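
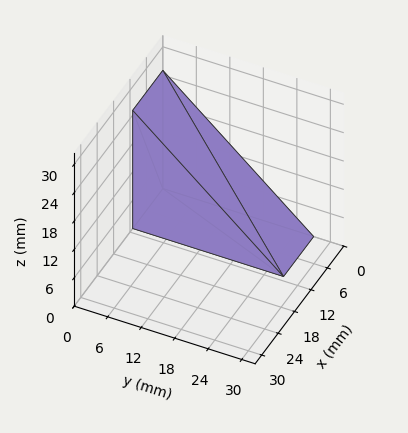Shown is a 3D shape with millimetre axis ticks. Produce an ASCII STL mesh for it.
Reading the render: the shape is a wedge (ramp): 11 × 27 mm base, rising to 25 mm along the y=0 edge and sloping linearly to z=0 at y=27 (dimensions read to the nearest mm from the axis ticks). For the STL, each face is triangulated and given an outward normal.

solid part
  facet normal 0.0000 0.0000 -1.0000
    outer loop
      vertex 11.0 27.0 0.0
      vertex 11.0 0.0 0.0
      vertex 0.0 0.0 0.0
    endloop
  endfacet
  facet normal 0.0000 0.0000 -1.0000
    outer loop
      vertex 0.0 27.0 0.0
      vertex 11.0 27.0 0.0
      vertex 0.0 0.0 0.0
    endloop
  endfacet
  facet normal 0.0000 -1.0000 0.0000
    outer loop
      vertex 0.0 0.0 0.0
      vertex 11.0 0.0 0.0
      vertex 11.0 0.0 25.0
    endloop
  endfacet
  facet normal 0.0000 -1.0000 0.0000
    outer loop
      vertex 0.0 0.0 0.0
      vertex 11.0 0.0 25.0
      vertex 0.0 0.0 25.0
    endloop
  endfacet
  facet normal 0.0000 0.6794 0.7338
    outer loop
      vertex 0.0 0.0 25.0
      vertex 11.0 0.0 25.0
      vertex 11.0 27.0 0.0
    endloop
  endfacet
  facet normal 0.0000 0.6794 0.7338
    outer loop
      vertex 0.0 0.0 25.0
      vertex 11.0 27.0 0.0
      vertex 0.0 27.0 0.0
    endloop
  endfacet
  facet normal -1.0000 0.0000 0.0000
    outer loop
      vertex 0.0 0.0 25.0
      vertex 0.0 27.0 0.0
      vertex 0.0 0.0 0.0
    endloop
  endfacet
  facet normal 1.0000 0.0000 0.0000
    outer loop
      vertex 11.0 0.0 0.0
      vertex 11.0 27.0 0.0
      vertex 11.0 0.0 25.0
    endloop
  endfacet
endsolid part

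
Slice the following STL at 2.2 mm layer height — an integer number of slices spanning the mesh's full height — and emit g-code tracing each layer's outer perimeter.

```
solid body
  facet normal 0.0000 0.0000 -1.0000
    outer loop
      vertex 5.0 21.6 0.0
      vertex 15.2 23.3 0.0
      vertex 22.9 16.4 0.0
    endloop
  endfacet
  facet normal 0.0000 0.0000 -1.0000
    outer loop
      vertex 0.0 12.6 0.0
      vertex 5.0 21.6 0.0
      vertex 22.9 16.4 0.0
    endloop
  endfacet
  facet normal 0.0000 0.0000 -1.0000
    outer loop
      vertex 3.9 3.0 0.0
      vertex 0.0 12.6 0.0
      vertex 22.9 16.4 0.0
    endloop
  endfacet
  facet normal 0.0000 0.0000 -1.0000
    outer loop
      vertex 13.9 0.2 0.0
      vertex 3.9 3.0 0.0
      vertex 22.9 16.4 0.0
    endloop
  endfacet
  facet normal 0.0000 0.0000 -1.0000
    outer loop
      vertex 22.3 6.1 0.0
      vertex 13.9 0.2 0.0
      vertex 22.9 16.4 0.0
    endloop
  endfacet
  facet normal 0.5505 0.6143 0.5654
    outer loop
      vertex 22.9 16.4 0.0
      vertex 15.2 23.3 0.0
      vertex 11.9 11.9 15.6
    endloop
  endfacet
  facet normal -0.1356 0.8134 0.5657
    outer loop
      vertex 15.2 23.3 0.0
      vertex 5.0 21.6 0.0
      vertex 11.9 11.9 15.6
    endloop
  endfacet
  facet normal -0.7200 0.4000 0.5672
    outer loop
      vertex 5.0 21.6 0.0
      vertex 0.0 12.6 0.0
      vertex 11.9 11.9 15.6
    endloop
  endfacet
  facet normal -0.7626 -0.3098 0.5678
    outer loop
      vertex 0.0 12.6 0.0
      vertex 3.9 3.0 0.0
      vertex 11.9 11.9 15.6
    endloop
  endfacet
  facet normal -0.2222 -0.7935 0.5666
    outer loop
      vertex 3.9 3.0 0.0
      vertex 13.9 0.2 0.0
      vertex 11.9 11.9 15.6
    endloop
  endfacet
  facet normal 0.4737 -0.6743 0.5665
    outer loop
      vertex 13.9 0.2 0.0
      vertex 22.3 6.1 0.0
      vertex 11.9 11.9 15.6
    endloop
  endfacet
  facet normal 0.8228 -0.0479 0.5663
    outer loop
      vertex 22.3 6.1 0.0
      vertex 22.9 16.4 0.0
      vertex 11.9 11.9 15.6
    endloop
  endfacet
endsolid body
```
; perimeter-only toolpath
G21 ; units = mm
G90 ; absolute positioning
G28 ; home
; layer 1
G0 Z2.2
G0 X21.3 Y15.8
G1 X14.7 Y21.7
G1 X6.0 Y20.2
G1 X1.7 Y12.5
G1 X5.0 Y4.3
G1 X13.6 Y1.9
G1 X20.8 Y6.9
G1 X21.3 Y15.8
; layer 2
G0 Z4.5
G0 X19.8 Y15.1
G1 X14.3 Y20.0
G1 X7.0 Y18.8
G1 X3.4 Y12.4
G1 X6.2 Y5.5
G1 X13.3 Y3.5
G1 X19.3 Y7.8
G1 X19.8 Y15.1
; layer 3
G0 Z6.7
G0 X18.2 Y14.5
G1 X13.8 Y18.4
G1 X8.0 Y17.4
G1 X5.1 Y12.3
G1 X7.3 Y6.8
G1 X13.0 Y5.2
G1 X17.8 Y8.6
G1 X18.2 Y14.5
; layer 4
G0 Z8.9
G0 X16.6 Y13.8
G1 X13.3 Y16.8
G1 X8.9 Y16.1
G1 X6.8 Y12.2
G1 X8.5 Y8.1
G1 X12.8 Y6.9
G1 X16.4 Y9.4
G1 X16.6 Y13.8
; layer 5
G0 Z11.1
G0 X15.0 Y13.2
G1 X12.8 Y15.2
G1 X9.9 Y14.7
G1 X8.5 Y12.1
G1 X9.6 Y9.4
G1 X12.5 Y8.6
G1 X14.9 Y10.2
G1 X15.0 Y13.2
; layer 6
G0 Z13.4
G0 X13.5 Y12.5
G1 X12.4 Y13.5
G1 X10.9 Y13.3
G1 X10.2 Y12.0
G1 X10.8 Y10.6
G1 X12.2 Y10.2
G1 X13.4 Y11.1
G1 X13.5 Y12.5
M2 ; end

The solid is a regular 7-sided pyramid, base circumscribed radius ≈ 11.9 mm, apex at z ≈ 15.6 mm. Slicing at Δz = 2.2 mm — 7 equal slices spanning the solid's height, so layer i sits at z = i·h/7 — gives 6 non-empty perimeters. Each is a 7-segment closed polygon; G0 lifts to the layer z and rapids to the start vertex, then G1 traces the edges. The cross-section shrinks linearly with z (the slice at the apex is degenerate and omitted).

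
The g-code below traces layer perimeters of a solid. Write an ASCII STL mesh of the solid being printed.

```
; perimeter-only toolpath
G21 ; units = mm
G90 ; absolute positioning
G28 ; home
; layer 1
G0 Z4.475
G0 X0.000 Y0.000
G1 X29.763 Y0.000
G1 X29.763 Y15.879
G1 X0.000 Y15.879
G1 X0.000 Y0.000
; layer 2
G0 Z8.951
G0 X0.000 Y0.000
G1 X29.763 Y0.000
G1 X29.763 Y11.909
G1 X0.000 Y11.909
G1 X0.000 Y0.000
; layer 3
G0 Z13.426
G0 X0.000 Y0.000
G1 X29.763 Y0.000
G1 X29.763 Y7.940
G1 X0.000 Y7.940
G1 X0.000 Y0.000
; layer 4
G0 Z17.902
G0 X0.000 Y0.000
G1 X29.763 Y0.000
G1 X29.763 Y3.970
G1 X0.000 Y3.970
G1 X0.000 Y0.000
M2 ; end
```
solid part
  facet normal 0.0000 0.0000 -1.0000
    outer loop
      vertex 29.763 19.849 0.000
      vertex 29.763 0.000 0.000
      vertex 0.000 0.000 0.000
    endloop
  endfacet
  facet normal 0.0000 0.0000 -1.0000
    outer loop
      vertex 0.000 19.849 0.000
      vertex 29.763 19.849 0.000
      vertex 0.000 0.000 0.000
    endloop
  endfacet
  facet normal 0.0000 -1.0000 0.0000
    outer loop
      vertex 0.000 0.000 0.000
      vertex 29.763 0.000 0.000
      vertex 29.763 0.000 22.377
    endloop
  endfacet
  facet normal 0.0000 -1.0000 0.0000
    outer loop
      vertex 0.000 0.000 0.000
      vertex 29.763 0.000 22.377
      vertex 0.000 0.000 22.377
    endloop
  endfacet
  facet normal 0.0000 0.7481 0.6636
    outer loop
      vertex 0.000 0.000 22.377
      vertex 29.763 0.000 22.377
      vertex 29.763 19.849 0.000
    endloop
  endfacet
  facet normal 0.0000 0.7481 0.6636
    outer loop
      vertex 0.000 0.000 22.377
      vertex 29.763 19.849 0.000
      vertex 0.000 19.849 0.000
    endloop
  endfacet
  facet normal -1.0000 0.0000 0.0000
    outer loop
      vertex 0.000 0.000 22.377
      vertex 0.000 19.849 0.000
      vertex 0.000 0.000 0.000
    endloop
  endfacet
  facet normal 1.0000 0.0000 0.0000
    outer loop
      vertex 29.763 0.000 0.000
      vertex 29.763 19.849 0.000
      vertex 29.763 0.000 22.377
    endloop
  endfacet
endsolid part

The G0 Z moves step by Δz≈4.475 mm. The G1 loops shrink linearly with z, so the solid tapers from its base footprint up to z≈22.4. Closing with a flat bottom cap and the tapered top and triangulating gives 8 facets — a wedge (ramp): 29.8 × 19.8 mm base, rising to 22.4 mm along the y=0 edge and sloping linearly to z=0 at y=19.8.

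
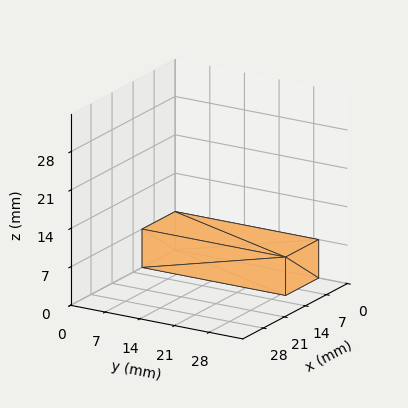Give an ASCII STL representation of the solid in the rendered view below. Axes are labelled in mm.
Reading the render: the shape is a rectangular box, roughly 11 × 29 mm footprint and 7 mm tall (dimensions read to the nearest mm from the axis ticks). For the STL, each face is triangulated and given an outward normal.

solid part
  facet normal 0.0000 0.0000 -1.0000
    outer loop
      vertex 11.00 29.00 0.00
      vertex 11.00 0.00 0.00
      vertex 0.00 0.00 0.00
    endloop
  endfacet
  facet normal 0.0000 0.0000 -1.0000
    outer loop
      vertex 0.00 29.00 0.00
      vertex 11.00 29.00 0.00
      vertex 0.00 0.00 0.00
    endloop
  endfacet
  facet normal 0.0000 0.0000 1.0000
    outer loop
      vertex 0.00 0.00 7.00
      vertex 11.00 0.00 7.00
      vertex 11.00 29.00 7.00
    endloop
  endfacet
  facet normal 0.0000 0.0000 1.0000
    outer loop
      vertex 0.00 0.00 7.00
      vertex 11.00 29.00 7.00
      vertex 0.00 29.00 7.00
    endloop
  endfacet
  facet normal 0.0000 -1.0000 0.0000
    outer loop
      vertex 0.00 0.00 0.00
      vertex 11.00 0.00 0.00
      vertex 11.00 0.00 7.00
    endloop
  endfacet
  facet normal 0.0000 -1.0000 0.0000
    outer loop
      vertex 0.00 0.00 0.00
      vertex 11.00 0.00 7.00
      vertex 0.00 0.00 7.00
    endloop
  endfacet
  facet normal 0.0000 1.0000 0.0000
    outer loop
      vertex 11.00 29.00 7.00
      vertex 11.00 29.00 0.00
      vertex 0.00 29.00 0.00
    endloop
  endfacet
  facet normal 0.0000 1.0000 0.0000
    outer loop
      vertex 0.00 29.00 7.00
      vertex 11.00 29.00 7.00
      vertex 0.00 29.00 0.00
    endloop
  endfacet
  facet normal -1.0000 0.0000 0.0000
    outer loop
      vertex 0.00 29.00 7.00
      vertex 0.00 29.00 0.00
      vertex 0.00 0.00 0.00
    endloop
  endfacet
  facet normal -1.0000 0.0000 0.0000
    outer loop
      vertex 0.00 0.00 7.00
      vertex 0.00 29.00 7.00
      vertex 0.00 0.00 0.00
    endloop
  endfacet
  facet normal 1.0000 0.0000 0.0000
    outer loop
      vertex 11.00 0.00 0.00
      vertex 11.00 29.00 0.00
      vertex 11.00 29.00 7.00
    endloop
  endfacet
  facet normal 1.0000 0.0000 0.0000
    outer loop
      vertex 11.00 0.00 0.00
      vertex 11.00 29.00 7.00
      vertex 11.00 0.00 7.00
    endloop
  endfacet
endsolid part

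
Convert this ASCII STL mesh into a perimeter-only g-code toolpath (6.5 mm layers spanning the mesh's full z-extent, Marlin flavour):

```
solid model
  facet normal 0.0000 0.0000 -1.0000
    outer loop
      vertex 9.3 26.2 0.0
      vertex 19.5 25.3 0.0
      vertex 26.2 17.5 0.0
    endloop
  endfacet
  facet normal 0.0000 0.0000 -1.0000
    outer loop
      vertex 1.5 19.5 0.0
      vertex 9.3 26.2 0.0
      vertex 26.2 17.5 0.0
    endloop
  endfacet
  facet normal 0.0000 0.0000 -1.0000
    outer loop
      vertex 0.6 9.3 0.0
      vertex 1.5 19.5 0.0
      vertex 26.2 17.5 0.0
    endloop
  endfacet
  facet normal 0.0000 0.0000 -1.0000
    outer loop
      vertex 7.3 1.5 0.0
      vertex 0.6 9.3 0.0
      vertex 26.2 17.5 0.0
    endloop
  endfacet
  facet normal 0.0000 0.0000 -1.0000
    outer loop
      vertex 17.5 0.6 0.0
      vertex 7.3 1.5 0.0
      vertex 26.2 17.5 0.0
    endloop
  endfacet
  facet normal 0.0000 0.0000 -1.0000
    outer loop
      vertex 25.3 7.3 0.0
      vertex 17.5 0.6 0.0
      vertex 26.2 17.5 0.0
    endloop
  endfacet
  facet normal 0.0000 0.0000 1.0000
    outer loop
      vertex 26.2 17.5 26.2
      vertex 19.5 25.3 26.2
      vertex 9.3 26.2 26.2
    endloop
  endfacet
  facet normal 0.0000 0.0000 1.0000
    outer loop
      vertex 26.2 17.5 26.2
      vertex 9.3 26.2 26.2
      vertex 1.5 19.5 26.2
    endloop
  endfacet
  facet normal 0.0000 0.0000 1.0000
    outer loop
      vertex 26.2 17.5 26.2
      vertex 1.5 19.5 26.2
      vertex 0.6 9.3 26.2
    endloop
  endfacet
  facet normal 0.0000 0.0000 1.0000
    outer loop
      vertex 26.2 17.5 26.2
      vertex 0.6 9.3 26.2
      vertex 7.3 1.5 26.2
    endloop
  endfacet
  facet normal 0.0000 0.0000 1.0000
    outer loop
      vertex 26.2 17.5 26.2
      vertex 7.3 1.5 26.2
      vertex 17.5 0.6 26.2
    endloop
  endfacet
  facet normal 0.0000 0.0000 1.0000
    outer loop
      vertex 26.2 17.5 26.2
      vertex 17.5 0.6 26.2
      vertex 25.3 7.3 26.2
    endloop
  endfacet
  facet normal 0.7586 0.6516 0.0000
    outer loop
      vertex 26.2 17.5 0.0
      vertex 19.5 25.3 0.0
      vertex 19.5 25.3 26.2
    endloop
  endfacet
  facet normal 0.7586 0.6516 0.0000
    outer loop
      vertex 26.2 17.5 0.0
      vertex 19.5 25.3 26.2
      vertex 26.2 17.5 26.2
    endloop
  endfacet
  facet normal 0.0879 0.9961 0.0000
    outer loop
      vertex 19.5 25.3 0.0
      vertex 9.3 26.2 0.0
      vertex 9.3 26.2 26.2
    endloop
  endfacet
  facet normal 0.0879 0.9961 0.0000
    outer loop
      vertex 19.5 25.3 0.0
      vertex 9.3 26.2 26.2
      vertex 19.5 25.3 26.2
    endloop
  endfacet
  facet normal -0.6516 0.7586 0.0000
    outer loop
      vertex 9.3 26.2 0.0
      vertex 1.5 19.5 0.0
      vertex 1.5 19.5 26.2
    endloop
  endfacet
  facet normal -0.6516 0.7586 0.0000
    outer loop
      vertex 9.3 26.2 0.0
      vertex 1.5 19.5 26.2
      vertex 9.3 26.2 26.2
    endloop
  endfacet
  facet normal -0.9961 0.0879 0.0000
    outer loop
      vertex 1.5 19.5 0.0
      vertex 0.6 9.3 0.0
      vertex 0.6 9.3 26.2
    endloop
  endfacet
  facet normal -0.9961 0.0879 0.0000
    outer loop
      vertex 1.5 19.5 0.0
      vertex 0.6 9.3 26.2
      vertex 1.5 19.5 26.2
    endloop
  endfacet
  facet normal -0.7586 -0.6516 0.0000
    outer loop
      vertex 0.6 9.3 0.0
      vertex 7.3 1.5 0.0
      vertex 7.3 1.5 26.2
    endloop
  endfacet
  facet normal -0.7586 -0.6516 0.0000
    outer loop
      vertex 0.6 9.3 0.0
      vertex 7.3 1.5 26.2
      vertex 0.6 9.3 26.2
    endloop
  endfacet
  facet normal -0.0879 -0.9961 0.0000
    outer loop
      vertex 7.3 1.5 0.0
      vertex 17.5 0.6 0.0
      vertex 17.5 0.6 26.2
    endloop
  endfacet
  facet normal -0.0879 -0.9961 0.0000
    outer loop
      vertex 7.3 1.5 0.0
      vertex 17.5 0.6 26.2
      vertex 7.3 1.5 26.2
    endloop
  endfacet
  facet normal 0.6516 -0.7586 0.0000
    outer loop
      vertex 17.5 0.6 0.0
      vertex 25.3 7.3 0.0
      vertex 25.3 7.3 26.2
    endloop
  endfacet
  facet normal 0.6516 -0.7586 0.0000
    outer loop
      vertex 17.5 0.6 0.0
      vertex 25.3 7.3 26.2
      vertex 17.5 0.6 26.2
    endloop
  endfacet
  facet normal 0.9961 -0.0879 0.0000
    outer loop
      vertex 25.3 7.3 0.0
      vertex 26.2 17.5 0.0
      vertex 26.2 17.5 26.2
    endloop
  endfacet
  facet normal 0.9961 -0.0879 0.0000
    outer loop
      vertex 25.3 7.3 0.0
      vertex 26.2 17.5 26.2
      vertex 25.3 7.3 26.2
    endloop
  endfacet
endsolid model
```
; perimeter-only toolpath
G21 ; units = mm
G90 ; absolute positioning
G28 ; home
; layer 1
G0 Z6.5
G0 X26.2 Y17.5
G1 X19.5 Y25.3
G1 X9.3 Y26.2
G1 X1.5 Y19.5
G1 X0.6 Y9.3
G1 X7.3 Y1.5
G1 X17.5 Y0.6
G1 X25.3 Y7.3
G1 X26.2 Y17.5
; layer 2
G0 Z13.1
G0 X26.2 Y17.5
G1 X19.5 Y25.3
G1 X9.3 Y26.2
G1 X1.5 Y19.5
G1 X0.6 Y9.3
G1 X7.3 Y1.5
G1 X17.5 Y0.6
G1 X25.3 Y7.3
G1 X26.2 Y17.5
; layer 3
G0 Z19.6
G0 X26.2 Y17.5
G1 X19.5 Y25.3
G1 X9.3 Y26.2
G1 X1.5 Y19.5
G1 X0.6 Y9.3
G1 X7.3 Y1.5
G1 X17.5 Y0.6
G1 X25.3 Y7.3
G1 X26.2 Y17.5
; layer 4
G0 Z26.2
G0 X26.2 Y17.5
G1 X19.5 Y25.3
G1 X9.3 Y26.2
G1 X1.5 Y19.5
G1 X0.6 Y9.3
G1 X7.3 Y1.5
G1 X17.5 Y0.6
G1 X25.3 Y7.3
G1 X26.2 Y17.5
M2 ; end

The solid is a regular 8-sided prism (a cylinder approximated with 8 flat sides), circumscribed radius ≈ 13.4 mm, height ≈ 26.2 mm. Slicing at Δz = 6.5 mm — 4 equal slices spanning the solid's height, so layer i sits at z = i·h/4 — gives 4 non-empty perimeters. Each is a 8-segment closed polygon; G0 lifts to the layer z and rapids to the start vertex, then G1 traces the edges.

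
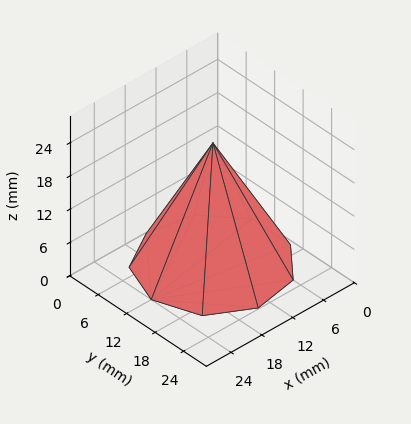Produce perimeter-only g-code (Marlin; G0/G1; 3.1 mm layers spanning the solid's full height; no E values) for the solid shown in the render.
Reading the render: the shape is a regular 9-sided pyramid, base circumscribed radius ≈ 12 mm, apex at z ≈ 22 mm (dimensions read to the nearest mm from the axis ticks). For the g-code, the solid's height is divided into equal slices at the stated Δz and each level perimeter traced with G1 moves after a G0 lift.

; perimeter-only toolpath
G21 ; units = mm
G90 ; absolute positioning
G28 ; home
; layer 1
G0 Z3.1
G0 X22.3 Y12.0
G1 X19.9 Y18.6
G1 X13.8 Y22.1
G1 X6.9 Y20.9
G1 X2.3 Y15.5
G1 X2.3 Y8.5
G1 X6.9 Y3.1
G1 X13.8 Y1.9
G1 X19.9 Y5.4
G1 X22.3 Y12.0
; layer 2
G0 Z6.3
G0 X20.6 Y12.0
G1 X18.6 Y17.5
G1 X13.5 Y20.4
G1 X7.7 Y19.4
G1 X3.9 Y14.9
G1 X3.9 Y9.1
G1 X7.7 Y4.6
G1 X13.5 Y3.6
G1 X18.6 Y6.5
G1 X20.6 Y12.0
; layer 3
G0 Z9.4
G0 X18.9 Y12.0
G1 X17.3 Y16.4
G1 X13.2 Y18.7
G1 X8.6 Y17.9
G1 X5.5 Y14.3
G1 X5.5 Y9.7
G1 X8.6 Y6.1
G1 X13.2 Y5.3
G1 X17.3 Y7.6
G1 X18.9 Y12.0
; layer 4
G0 Z12.6
G0 X17.1 Y12.0
G1 X15.9 Y15.3
G1 X12.9 Y17.1
G1 X9.4 Y16.5
G1 X7.2 Y13.8
G1 X7.2 Y10.2
G1 X9.4 Y7.5
G1 X12.9 Y6.9
G1 X15.9 Y8.7
G1 X17.1 Y12.0
; layer 5
G0 Z15.7
G0 X15.4 Y12.0
G1 X14.6 Y14.2
G1 X12.6 Y15.4
G1 X10.3 Y15.0
G1 X8.8 Y13.2
G1 X8.8 Y10.8
G1 X10.3 Y9.0
G1 X12.6 Y8.6
G1 X14.6 Y9.8
G1 X15.4 Y12.0
; layer 6
G0 Z18.9
G0 X13.7 Y12.0
G1 X13.3 Y13.1
G1 X12.3 Y13.7
G1 X11.1 Y13.5
G1 X10.4 Y12.6
G1 X10.4 Y11.4
G1 X11.1 Y10.5
G1 X12.3 Y10.3
G1 X13.3 Y10.9
G1 X13.7 Y12.0
M2 ; end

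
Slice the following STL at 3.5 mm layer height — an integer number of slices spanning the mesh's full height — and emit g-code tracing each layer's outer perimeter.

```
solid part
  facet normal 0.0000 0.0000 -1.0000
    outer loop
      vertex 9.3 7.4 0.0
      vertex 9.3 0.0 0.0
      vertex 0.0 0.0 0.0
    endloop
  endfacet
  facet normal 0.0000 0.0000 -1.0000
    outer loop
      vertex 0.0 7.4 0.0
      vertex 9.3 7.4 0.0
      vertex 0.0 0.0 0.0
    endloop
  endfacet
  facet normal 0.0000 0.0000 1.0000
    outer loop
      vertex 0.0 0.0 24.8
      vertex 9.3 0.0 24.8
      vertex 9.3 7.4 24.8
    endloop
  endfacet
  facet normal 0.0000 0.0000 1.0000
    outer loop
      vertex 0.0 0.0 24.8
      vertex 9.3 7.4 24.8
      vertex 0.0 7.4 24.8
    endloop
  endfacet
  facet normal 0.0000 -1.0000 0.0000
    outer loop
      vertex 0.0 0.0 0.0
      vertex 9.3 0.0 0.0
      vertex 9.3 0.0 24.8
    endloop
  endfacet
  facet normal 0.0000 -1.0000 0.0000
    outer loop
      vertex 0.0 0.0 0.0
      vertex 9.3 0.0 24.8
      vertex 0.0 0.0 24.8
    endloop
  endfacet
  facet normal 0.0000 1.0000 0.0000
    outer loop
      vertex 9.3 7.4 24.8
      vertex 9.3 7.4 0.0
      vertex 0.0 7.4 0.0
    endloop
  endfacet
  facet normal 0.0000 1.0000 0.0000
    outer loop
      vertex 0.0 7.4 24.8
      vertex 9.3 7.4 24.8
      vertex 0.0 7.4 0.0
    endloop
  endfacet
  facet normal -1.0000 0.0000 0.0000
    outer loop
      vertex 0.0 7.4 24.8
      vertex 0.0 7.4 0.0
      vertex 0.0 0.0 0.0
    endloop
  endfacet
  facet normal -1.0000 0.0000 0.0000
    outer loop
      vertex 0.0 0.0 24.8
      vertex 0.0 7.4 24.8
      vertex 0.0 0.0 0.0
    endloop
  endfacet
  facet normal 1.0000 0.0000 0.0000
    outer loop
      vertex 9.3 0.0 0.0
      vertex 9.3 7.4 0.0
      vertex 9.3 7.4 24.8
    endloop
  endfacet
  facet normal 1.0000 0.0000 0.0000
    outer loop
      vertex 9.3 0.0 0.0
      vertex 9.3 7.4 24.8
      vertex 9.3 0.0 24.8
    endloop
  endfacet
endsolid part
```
; perimeter-only toolpath
G21 ; units = mm
G90 ; absolute positioning
G28 ; home
; layer 1
G0 Z3.5
G0 X0.0 Y0.0
G1 X9.3 Y0.0
G1 X9.3 Y7.4
G1 X0.0 Y7.4
G1 X0.0 Y0.0
; layer 2
G0 Z7.1
G0 X0.0 Y0.0
G1 X9.3 Y0.0
G1 X9.3 Y7.4
G1 X0.0 Y7.4
G1 X0.0 Y0.0
; layer 3
G0 Z10.6
G0 X0.0 Y0.0
G1 X9.3 Y0.0
G1 X9.3 Y7.4
G1 X0.0 Y7.4
G1 X0.0 Y0.0
; layer 4
G0 Z14.2
G0 X0.0 Y0.0
G1 X9.3 Y0.0
G1 X9.3 Y7.4
G1 X0.0 Y7.4
G1 X0.0 Y0.0
; layer 5
G0 Z17.7
G0 X0.0 Y0.0
G1 X9.3 Y0.0
G1 X9.3 Y7.4
G1 X0.0 Y7.4
G1 X0.0 Y0.0
; layer 6
G0 Z21.3
G0 X0.0 Y0.0
G1 X9.3 Y0.0
G1 X9.3 Y7.4
G1 X0.0 Y7.4
G1 X0.0 Y0.0
; layer 7
G0 Z24.8
G0 X0.0 Y0.0
G1 X9.3 Y0.0
G1 X9.3 Y7.4
G1 X0.0 Y7.4
G1 X0.0 Y0.0
M2 ; end

The solid is a rectangular box, roughly 9.3 × 7.4 mm footprint and 24.8 mm tall. Slicing at Δz = 3.5 mm — 7 equal slices spanning the solid's height, so layer i sits at z = i·h/7 — gives 7 non-empty perimeters. Each is a 4-segment closed polygon; G0 lifts to the layer z and rapids to the start vertex, then G1 traces the edges.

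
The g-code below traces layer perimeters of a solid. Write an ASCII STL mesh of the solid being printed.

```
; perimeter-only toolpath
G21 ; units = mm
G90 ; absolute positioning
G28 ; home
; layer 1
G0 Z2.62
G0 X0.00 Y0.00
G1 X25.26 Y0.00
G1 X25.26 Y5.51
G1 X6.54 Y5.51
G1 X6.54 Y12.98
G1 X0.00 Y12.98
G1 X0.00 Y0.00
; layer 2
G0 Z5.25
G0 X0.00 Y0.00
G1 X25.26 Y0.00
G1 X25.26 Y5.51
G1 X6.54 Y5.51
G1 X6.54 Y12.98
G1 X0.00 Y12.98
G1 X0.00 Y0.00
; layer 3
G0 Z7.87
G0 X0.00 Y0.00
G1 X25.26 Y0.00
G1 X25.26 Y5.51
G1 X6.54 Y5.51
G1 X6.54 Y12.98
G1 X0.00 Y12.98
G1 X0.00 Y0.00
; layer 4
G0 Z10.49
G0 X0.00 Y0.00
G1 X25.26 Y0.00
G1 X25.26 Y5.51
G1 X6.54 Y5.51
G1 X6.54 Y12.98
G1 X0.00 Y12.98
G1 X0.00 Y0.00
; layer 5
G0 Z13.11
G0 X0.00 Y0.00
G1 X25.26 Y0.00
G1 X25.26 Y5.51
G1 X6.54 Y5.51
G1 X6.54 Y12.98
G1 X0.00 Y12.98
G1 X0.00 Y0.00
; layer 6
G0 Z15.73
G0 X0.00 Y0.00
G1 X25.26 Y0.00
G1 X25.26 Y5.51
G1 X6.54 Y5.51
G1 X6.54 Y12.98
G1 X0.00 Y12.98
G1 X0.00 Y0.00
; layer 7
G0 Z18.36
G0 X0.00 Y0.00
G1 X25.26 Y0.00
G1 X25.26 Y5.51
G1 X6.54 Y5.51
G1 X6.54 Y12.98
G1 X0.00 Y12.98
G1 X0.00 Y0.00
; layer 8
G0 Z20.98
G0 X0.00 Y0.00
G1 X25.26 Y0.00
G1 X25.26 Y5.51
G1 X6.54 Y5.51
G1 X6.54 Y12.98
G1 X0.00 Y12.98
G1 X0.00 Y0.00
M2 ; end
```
solid part
  facet normal 0.0000 0.0000 -1.0000
    outer loop
      vertex 25.26 5.51 0.00
      vertex 25.26 0.00 0.00
      vertex 0.00 0.00 0.00
    endloop
  endfacet
  facet normal 0.0000 0.0000 -1.0000
    outer loop
      vertex 6.54 5.51 0.00
      vertex 25.26 5.51 0.00
      vertex 0.00 0.00 0.00
    endloop
  endfacet
  facet normal 0.0000 0.0000 -1.0000
    outer loop
      vertex 6.54 12.98 0.00
      vertex 6.54 5.51 0.00
      vertex 0.00 0.00 0.00
    endloop
  endfacet
  facet normal 0.0000 0.0000 -1.0000
    outer loop
      vertex 0.00 12.98 0.00
      vertex 6.54 12.98 0.00
      vertex 0.00 0.00 0.00
    endloop
  endfacet
  facet normal 0.0000 0.0000 1.0000
    outer loop
      vertex 0.00 0.00 20.98
      vertex 25.26 0.00 20.98
      vertex 25.26 5.51 20.98
    endloop
  endfacet
  facet normal 0.0000 0.0000 1.0000
    outer loop
      vertex 0.00 0.00 20.98
      vertex 25.26 5.51 20.98
      vertex 6.54 5.51 20.98
    endloop
  endfacet
  facet normal 0.0000 0.0000 1.0000
    outer loop
      vertex 0.00 0.00 20.98
      vertex 6.54 5.51 20.98
      vertex 6.54 12.98 20.98
    endloop
  endfacet
  facet normal 0.0000 0.0000 1.0000
    outer loop
      vertex 0.00 0.00 20.98
      vertex 6.54 12.98 20.98
      vertex 0.00 12.98 20.98
    endloop
  endfacet
  facet normal 0.0000 -1.0000 0.0000
    outer loop
      vertex 0.00 0.00 0.00
      vertex 25.26 0.00 0.00
      vertex 25.26 0.00 20.98
    endloop
  endfacet
  facet normal 0.0000 -1.0000 0.0000
    outer loop
      vertex 0.00 0.00 0.00
      vertex 25.26 0.00 20.98
      vertex 0.00 0.00 20.98
    endloop
  endfacet
  facet normal 1.0000 0.0000 0.0000
    outer loop
      vertex 25.26 0.00 0.00
      vertex 25.26 5.51 0.00
      vertex 25.26 5.51 20.98
    endloop
  endfacet
  facet normal 1.0000 0.0000 0.0000
    outer loop
      vertex 25.26 0.00 0.00
      vertex 25.26 5.51 20.98
      vertex 25.26 0.00 20.98
    endloop
  endfacet
  facet normal 0.0000 1.0000 0.0000
    outer loop
      vertex 25.26 5.51 0.00
      vertex 6.54 5.51 0.00
      vertex 6.54 5.51 20.98
    endloop
  endfacet
  facet normal 0.0000 1.0000 0.0000
    outer loop
      vertex 25.26 5.51 0.00
      vertex 6.54 5.51 20.98
      vertex 25.26 5.51 20.98
    endloop
  endfacet
  facet normal 1.0000 0.0000 0.0000
    outer loop
      vertex 6.54 5.51 0.00
      vertex 6.54 12.98 0.00
      vertex 6.54 12.98 20.98
    endloop
  endfacet
  facet normal 1.0000 0.0000 0.0000
    outer loop
      vertex 6.54 5.51 0.00
      vertex 6.54 12.98 20.98
      vertex 6.54 5.51 20.98
    endloop
  endfacet
  facet normal 0.0000 1.0000 0.0000
    outer loop
      vertex 6.54 12.98 0.00
      vertex 0.00 12.98 0.00
      vertex 0.00 12.98 20.98
    endloop
  endfacet
  facet normal 0.0000 1.0000 0.0000
    outer loop
      vertex 6.54 12.98 0.00
      vertex 0.00 12.98 20.98
      vertex 6.54 12.98 20.98
    endloop
  endfacet
  facet normal -1.0000 0.0000 0.0000
    outer loop
      vertex 0.00 12.98 0.00
      vertex 0.00 0.00 0.00
      vertex 0.00 0.00 20.98
    endloop
  endfacet
  facet normal -1.0000 0.0000 0.0000
    outer loop
      vertex 0.00 12.98 0.00
      vertex 0.00 0.00 20.98
      vertex 0.00 12.98 20.98
    endloop
  endfacet
endsolid part

The G0 Z moves step by Δz≈2.62 mm. Every layer's G1 loop is the same polygon, so the solid is a straight extrusion of it from z=0 to z≈21. Closing with flat bottom and top caps and triangulating gives 20 facets — an L-shaped prism: outer 25.3 × 13 mm, arm thicknesses ≈ 5.51 mm (horizontal) and 6.54 mm (vertical), extruded 21 mm in z.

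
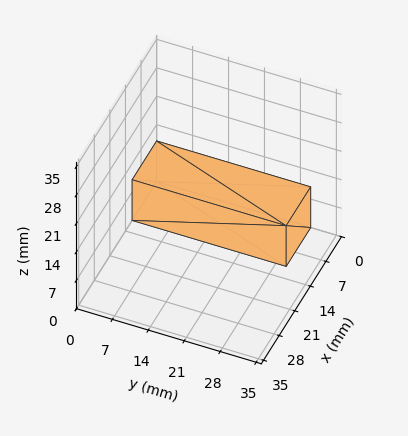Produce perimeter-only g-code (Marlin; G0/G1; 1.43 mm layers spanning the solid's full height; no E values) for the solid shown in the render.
Reading the render: the shape is a rectangular box, roughly 11 × 30 mm footprint and 10 mm tall (dimensions read to the nearest mm from the axis ticks). For the g-code, the solid's height is divided into equal slices at the stated Δz and each level perimeter traced with G1 moves after a G0 lift.

; perimeter-only toolpath
G21 ; units = mm
G90 ; absolute positioning
G28 ; home
; layer 1
G0 Z1.43
G0 X0.00 Y0.00
G1 X11.00 Y0.00
G1 X11.00 Y30.00
G1 X0.00 Y30.00
G1 X0.00 Y0.00
; layer 2
G0 Z2.86
G0 X0.00 Y0.00
G1 X11.00 Y0.00
G1 X11.00 Y30.00
G1 X0.00 Y30.00
G1 X0.00 Y0.00
; layer 3
G0 Z4.29
G0 X0.00 Y0.00
G1 X11.00 Y0.00
G1 X11.00 Y30.00
G1 X0.00 Y30.00
G1 X0.00 Y0.00
; layer 4
G0 Z5.71
G0 X0.00 Y0.00
G1 X11.00 Y0.00
G1 X11.00 Y30.00
G1 X0.00 Y30.00
G1 X0.00 Y0.00
; layer 5
G0 Z7.14
G0 X0.00 Y0.00
G1 X11.00 Y0.00
G1 X11.00 Y30.00
G1 X0.00 Y30.00
G1 X0.00 Y0.00
; layer 6
G0 Z8.57
G0 X0.00 Y0.00
G1 X11.00 Y0.00
G1 X11.00 Y30.00
G1 X0.00 Y30.00
G1 X0.00 Y0.00
; layer 7
G0 Z10.00
G0 X0.00 Y0.00
G1 X11.00 Y0.00
G1 X11.00 Y30.00
G1 X0.00 Y30.00
G1 X0.00 Y0.00
M2 ; end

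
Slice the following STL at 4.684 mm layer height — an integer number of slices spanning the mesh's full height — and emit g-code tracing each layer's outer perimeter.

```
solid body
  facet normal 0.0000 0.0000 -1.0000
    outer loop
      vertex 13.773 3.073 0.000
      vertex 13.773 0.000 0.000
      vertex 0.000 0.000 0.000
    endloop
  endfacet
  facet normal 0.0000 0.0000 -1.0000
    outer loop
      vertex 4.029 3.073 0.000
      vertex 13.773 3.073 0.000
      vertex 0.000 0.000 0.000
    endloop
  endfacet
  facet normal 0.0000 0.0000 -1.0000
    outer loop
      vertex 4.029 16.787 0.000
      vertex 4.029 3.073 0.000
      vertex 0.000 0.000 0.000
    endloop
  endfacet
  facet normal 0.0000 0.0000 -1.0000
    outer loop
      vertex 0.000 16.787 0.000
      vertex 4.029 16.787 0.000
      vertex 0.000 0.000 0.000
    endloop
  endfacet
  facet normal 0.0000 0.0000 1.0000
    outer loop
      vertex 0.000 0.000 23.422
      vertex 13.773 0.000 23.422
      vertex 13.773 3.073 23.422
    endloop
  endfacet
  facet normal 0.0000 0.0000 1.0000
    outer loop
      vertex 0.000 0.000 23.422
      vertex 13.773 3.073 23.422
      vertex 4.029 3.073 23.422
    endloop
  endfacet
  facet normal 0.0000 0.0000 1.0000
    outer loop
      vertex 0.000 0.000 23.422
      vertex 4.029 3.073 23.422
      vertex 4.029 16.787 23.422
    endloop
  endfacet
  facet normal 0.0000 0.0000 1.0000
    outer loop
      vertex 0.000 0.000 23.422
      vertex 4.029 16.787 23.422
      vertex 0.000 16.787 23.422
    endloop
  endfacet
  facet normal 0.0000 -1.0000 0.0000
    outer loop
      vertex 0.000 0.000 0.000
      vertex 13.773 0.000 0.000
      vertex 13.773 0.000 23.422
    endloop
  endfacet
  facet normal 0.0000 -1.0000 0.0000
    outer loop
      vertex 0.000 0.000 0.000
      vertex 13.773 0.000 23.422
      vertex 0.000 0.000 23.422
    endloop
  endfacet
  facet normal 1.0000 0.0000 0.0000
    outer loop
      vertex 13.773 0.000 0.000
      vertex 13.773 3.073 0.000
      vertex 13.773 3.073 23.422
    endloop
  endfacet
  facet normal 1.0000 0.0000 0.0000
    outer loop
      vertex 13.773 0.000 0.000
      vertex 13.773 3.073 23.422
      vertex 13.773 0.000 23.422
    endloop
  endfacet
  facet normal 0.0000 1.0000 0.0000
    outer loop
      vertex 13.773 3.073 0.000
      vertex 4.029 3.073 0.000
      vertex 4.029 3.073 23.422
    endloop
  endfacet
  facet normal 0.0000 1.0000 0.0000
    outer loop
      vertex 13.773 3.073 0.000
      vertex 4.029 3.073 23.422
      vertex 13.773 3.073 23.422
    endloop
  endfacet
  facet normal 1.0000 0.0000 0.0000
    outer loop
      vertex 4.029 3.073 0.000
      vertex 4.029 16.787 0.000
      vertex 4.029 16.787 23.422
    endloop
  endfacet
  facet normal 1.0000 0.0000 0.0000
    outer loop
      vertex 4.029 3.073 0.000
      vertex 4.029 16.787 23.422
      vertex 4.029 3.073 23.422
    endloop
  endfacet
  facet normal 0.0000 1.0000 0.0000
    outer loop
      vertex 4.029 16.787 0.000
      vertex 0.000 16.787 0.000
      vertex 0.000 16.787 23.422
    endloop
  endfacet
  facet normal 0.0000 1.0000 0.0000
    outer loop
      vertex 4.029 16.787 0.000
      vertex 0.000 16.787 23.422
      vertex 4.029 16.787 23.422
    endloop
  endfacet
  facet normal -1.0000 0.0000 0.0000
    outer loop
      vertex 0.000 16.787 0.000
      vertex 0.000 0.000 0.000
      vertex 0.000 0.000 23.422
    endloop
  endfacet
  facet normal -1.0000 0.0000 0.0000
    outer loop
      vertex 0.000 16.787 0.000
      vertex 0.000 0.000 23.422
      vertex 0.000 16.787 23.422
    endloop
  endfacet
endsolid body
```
; perimeter-only toolpath
G21 ; units = mm
G90 ; absolute positioning
G28 ; home
; layer 1
G0 Z4.684
G0 X0.000 Y0.000
G1 X13.773 Y0.000
G1 X13.773 Y3.073
G1 X4.029 Y3.073
G1 X4.029 Y16.787
G1 X0.000 Y16.787
G1 X0.000 Y0.000
; layer 2
G0 Z9.369
G0 X0.000 Y0.000
G1 X13.773 Y0.000
G1 X13.773 Y3.073
G1 X4.029 Y3.073
G1 X4.029 Y16.787
G1 X0.000 Y16.787
G1 X0.000 Y0.000
; layer 3
G0 Z14.053
G0 X0.000 Y0.000
G1 X13.773 Y0.000
G1 X13.773 Y3.073
G1 X4.029 Y3.073
G1 X4.029 Y16.787
G1 X0.000 Y16.787
G1 X0.000 Y0.000
; layer 4
G0 Z18.738
G0 X0.000 Y0.000
G1 X13.773 Y0.000
G1 X13.773 Y3.073
G1 X4.029 Y3.073
G1 X4.029 Y16.787
G1 X0.000 Y16.787
G1 X0.000 Y0.000
; layer 5
G0 Z23.422
G0 X0.000 Y0.000
G1 X13.773 Y0.000
G1 X13.773 Y3.073
G1 X4.029 Y3.073
G1 X4.029 Y16.787
G1 X0.000 Y16.787
G1 X0.000 Y0.000
M2 ; end

The solid is an L-shaped prism: outer 13.8 × 16.8 mm, arm thicknesses ≈ 3.07 mm (horizontal) and 4.03 mm (vertical), extruded 23.4 mm in z. Slicing at Δz = 4.684 mm — 5 equal slices spanning the solid's height, so layer i sits at z = i·h/5 — gives 5 non-empty perimeters. Each is a 6-segment closed polygon; G0 lifts to the layer z and rapids to the start vertex, then G1 traces the edges.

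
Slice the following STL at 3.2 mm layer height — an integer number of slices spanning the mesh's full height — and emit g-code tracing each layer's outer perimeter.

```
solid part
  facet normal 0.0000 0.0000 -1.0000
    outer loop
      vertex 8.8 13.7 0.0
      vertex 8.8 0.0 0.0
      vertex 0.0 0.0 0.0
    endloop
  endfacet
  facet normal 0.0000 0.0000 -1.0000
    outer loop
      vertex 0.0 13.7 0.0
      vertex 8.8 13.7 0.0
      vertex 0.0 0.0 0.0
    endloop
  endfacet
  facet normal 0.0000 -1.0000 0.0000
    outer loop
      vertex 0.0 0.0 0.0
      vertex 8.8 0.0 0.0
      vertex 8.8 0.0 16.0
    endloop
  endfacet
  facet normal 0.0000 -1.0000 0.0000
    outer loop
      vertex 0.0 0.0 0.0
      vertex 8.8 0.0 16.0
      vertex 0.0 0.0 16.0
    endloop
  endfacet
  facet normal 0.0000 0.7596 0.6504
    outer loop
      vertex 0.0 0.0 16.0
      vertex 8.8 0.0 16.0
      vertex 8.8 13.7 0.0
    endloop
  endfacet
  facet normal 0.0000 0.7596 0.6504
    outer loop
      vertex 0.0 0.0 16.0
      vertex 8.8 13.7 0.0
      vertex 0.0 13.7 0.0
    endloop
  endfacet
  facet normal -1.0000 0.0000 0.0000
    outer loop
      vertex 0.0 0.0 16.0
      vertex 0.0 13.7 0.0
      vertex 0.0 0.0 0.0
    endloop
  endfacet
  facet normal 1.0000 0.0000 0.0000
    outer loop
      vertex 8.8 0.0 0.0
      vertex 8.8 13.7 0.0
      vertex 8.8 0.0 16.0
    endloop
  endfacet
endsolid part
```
; perimeter-only toolpath
G21 ; units = mm
G90 ; absolute positioning
G28 ; home
; layer 1
G0 Z3.2
G0 X0.0 Y0.0
G1 X8.8 Y0.0
G1 X8.8 Y11.0
G1 X0.0 Y11.0
G1 X0.0 Y0.0
; layer 2
G0 Z6.4
G0 X0.0 Y0.0
G1 X8.8 Y0.0
G1 X8.8 Y8.2
G1 X0.0 Y8.2
G1 X0.0 Y0.0
; layer 3
G0 Z9.6
G0 X0.0 Y0.0
G1 X8.8 Y0.0
G1 X8.8 Y5.5
G1 X0.0 Y5.5
G1 X0.0 Y0.0
; layer 4
G0 Z12.8
G0 X0.0 Y0.0
G1 X8.8 Y0.0
G1 X8.8 Y2.7
G1 X0.0 Y2.7
G1 X0.0 Y0.0
M2 ; end

The solid is a wedge (ramp): 8.8 × 13.7 mm base, rising to 16 mm along the y=0 edge and sloping linearly to z=0 at y=13.7. Slicing at Δz = 3.2 mm — 5 equal slices spanning the solid's height, so layer i sits at z = i·h/5 — gives 4 non-empty perimeters. Each is a 4-segment closed polygon; G0 lifts to the layer z and rapids to the start vertex, then G1 traces the edges. The cross-section shrinks linearly with z (the slice at the apex is degenerate and omitted).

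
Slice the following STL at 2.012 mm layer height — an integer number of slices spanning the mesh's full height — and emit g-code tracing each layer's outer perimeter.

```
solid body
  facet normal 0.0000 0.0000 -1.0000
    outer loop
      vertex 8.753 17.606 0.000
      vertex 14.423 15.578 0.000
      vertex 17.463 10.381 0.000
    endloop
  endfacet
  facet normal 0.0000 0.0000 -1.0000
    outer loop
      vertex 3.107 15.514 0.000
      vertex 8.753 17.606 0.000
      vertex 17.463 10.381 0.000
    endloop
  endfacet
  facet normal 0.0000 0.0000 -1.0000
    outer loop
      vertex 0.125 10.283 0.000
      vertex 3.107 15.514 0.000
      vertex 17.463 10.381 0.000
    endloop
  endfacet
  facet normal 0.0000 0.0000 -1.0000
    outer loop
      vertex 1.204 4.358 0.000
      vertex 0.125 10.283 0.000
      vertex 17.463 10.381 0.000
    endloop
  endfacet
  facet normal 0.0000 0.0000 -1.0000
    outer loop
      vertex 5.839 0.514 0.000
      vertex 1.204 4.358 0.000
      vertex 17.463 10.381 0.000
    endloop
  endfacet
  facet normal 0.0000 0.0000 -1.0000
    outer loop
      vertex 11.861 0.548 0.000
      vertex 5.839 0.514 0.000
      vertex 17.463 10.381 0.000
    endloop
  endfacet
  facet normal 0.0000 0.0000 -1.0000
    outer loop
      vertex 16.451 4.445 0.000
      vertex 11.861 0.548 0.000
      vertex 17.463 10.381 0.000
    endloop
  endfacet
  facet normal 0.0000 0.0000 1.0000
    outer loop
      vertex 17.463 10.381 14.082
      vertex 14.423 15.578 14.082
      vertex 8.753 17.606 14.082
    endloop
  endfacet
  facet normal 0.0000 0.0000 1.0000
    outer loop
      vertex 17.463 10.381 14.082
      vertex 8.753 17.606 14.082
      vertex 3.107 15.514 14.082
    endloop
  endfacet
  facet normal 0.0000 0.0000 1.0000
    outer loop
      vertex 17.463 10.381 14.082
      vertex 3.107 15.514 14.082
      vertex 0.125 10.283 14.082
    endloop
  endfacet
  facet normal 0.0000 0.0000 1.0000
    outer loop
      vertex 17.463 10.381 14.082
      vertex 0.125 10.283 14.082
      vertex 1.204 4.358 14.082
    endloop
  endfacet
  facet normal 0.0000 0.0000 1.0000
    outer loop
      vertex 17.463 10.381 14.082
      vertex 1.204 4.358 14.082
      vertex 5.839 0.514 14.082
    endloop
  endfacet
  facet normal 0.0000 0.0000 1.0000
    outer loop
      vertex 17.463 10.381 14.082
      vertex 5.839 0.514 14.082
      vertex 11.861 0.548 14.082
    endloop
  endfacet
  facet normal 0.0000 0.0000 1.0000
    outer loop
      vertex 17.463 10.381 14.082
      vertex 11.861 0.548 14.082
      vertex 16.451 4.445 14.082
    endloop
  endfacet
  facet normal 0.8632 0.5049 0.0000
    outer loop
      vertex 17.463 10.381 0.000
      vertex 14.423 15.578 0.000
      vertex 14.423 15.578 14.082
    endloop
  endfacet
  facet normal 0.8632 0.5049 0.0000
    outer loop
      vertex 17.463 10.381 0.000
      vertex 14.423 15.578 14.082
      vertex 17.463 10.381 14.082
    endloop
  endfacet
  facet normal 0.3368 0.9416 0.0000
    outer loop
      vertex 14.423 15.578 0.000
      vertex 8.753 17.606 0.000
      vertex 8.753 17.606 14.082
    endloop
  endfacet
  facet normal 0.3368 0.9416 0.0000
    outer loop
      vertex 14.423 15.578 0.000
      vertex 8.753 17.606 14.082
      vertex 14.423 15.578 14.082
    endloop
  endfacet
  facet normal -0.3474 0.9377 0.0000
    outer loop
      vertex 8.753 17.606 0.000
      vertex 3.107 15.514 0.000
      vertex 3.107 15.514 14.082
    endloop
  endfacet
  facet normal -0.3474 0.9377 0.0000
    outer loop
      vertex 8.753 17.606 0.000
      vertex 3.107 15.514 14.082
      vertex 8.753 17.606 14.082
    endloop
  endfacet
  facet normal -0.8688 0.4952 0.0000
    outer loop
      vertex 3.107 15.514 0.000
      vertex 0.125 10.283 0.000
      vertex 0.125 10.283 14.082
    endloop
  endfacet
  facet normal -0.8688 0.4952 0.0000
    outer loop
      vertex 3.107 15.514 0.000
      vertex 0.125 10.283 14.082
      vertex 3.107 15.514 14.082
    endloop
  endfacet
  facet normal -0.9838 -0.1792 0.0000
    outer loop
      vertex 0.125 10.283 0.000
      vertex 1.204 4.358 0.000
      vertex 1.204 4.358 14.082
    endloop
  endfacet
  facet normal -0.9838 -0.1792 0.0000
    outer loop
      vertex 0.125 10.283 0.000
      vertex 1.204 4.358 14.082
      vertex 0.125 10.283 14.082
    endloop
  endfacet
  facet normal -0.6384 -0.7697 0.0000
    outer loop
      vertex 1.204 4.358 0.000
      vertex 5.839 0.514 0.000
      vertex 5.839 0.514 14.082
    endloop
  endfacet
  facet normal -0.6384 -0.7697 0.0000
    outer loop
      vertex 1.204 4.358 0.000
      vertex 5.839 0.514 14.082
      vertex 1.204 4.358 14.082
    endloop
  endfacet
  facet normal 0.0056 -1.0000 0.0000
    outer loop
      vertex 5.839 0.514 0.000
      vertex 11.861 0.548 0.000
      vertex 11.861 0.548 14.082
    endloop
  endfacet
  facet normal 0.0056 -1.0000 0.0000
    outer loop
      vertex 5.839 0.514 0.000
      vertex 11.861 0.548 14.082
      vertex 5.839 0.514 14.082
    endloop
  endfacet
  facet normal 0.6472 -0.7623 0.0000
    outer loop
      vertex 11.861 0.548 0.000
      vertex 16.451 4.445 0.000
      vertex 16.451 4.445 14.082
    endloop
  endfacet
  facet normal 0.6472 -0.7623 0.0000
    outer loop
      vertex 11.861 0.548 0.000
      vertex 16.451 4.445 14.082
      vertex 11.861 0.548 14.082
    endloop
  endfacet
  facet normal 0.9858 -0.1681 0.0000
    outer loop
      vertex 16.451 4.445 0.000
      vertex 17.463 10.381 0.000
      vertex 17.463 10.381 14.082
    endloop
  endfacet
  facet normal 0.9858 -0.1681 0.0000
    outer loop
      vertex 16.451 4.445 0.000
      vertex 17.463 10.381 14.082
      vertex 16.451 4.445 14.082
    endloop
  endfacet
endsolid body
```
; perimeter-only toolpath
G21 ; units = mm
G90 ; absolute positioning
G28 ; home
; layer 1
G0 Z2.012
G0 X17.463 Y10.381
G1 X14.423 Y15.578
G1 X8.753 Y17.606
G1 X3.107 Y15.514
G1 X0.125 Y10.283
G1 X1.204 Y4.358
G1 X5.839 Y0.514
G1 X11.861 Y0.548
G1 X16.451 Y4.445
G1 X17.463 Y10.381
; layer 2
G0 Z4.023
G0 X17.463 Y10.381
G1 X14.423 Y15.578
G1 X8.753 Y17.606
G1 X3.107 Y15.514
G1 X0.125 Y10.283
G1 X1.204 Y4.358
G1 X5.839 Y0.514
G1 X11.861 Y0.548
G1 X16.451 Y4.445
G1 X17.463 Y10.381
; layer 3
G0 Z6.035
G0 X17.463 Y10.381
G1 X14.423 Y15.578
G1 X8.753 Y17.606
G1 X3.107 Y15.514
G1 X0.125 Y10.283
G1 X1.204 Y4.358
G1 X5.839 Y0.514
G1 X11.861 Y0.548
G1 X16.451 Y4.445
G1 X17.463 Y10.381
; layer 4
G0 Z8.047
G0 X17.463 Y10.381
G1 X14.423 Y15.578
G1 X8.753 Y17.606
G1 X3.107 Y15.514
G1 X0.125 Y10.283
G1 X1.204 Y4.358
G1 X5.839 Y0.514
G1 X11.861 Y0.548
G1 X16.451 Y4.445
G1 X17.463 Y10.381
; layer 5
G0 Z10.059
G0 X17.463 Y10.381
G1 X14.423 Y15.578
G1 X8.753 Y17.606
G1 X3.107 Y15.514
G1 X0.125 Y10.283
G1 X1.204 Y4.358
G1 X5.839 Y0.514
G1 X11.861 Y0.548
G1 X16.451 Y4.445
G1 X17.463 Y10.381
; layer 6
G0 Z12.070
G0 X17.463 Y10.381
G1 X14.423 Y15.578
G1 X8.753 Y17.606
G1 X3.107 Y15.514
G1 X0.125 Y10.283
G1 X1.204 Y4.358
G1 X5.839 Y0.514
G1 X11.861 Y0.548
G1 X16.451 Y4.445
G1 X17.463 Y10.381
; layer 7
G0 Z14.082
G0 X17.463 Y10.381
G1 X14.423 Y15.578
G1 X8.753 Y17.606
G1 X3.107 Y15.514
G1 X0.125 Y10.283
G1 X1.204 Y4.358
G1 X5.839 Y0.514
G1 X11.861 Y0.548
G1 X16.451 Y4.445
G1 X17.463 Y10.381
M2 ; end

The solid is a regular 9-sided prism (a cylinder approximated with 9 flat sides), circumscribed radius ≈ 8.8 mm, height ≈ 14.1 mm. Slicing at Δz = 2.012 mm — 7 equal slices spanning the solid's height, so layer i sits at z = i·h/7 — gives 7 non-empty perimeters. Each is a 9-segment closed polygon; G0 lifts to the layer z and rapids to the start vertex, then G1 traces the edges.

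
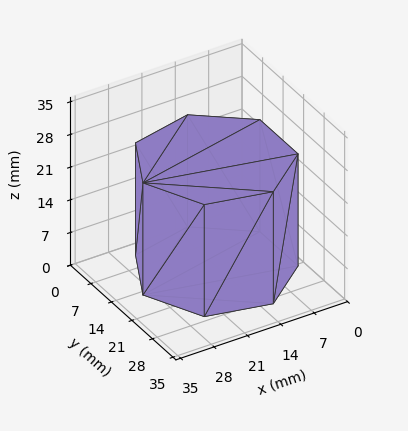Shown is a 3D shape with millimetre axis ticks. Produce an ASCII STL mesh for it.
Reading the render: the shape is a regular 7-sided prism (a cylinder approximated with 7 flat sides), circumscribed radius ≈ 15 mm, height ≈ 24 mm (dimensions read to the nearest mm from the axis ticks). For the STL, each face is triangulated and given an outward normal.

solid part
  facet normal 0.0000 0.0000 -1.0000
    outer loop
      vertex 11.662 29.624 0.000
      vertex 24.352 26.727 0.000
      vertex 30.000 15.000 0.000
    endloop
  endfacet
  facet normal 0.0000 0.0000 -1.0000
    outer loop
      vertex 1.485 21.508 0.000
      vertex 11.662 29.624 0.000
      vertex 30.000 15.000 0.000
    endloop
  endfacet
  facet normal 0.0000 0.0000 -1.0000
    outer loop
      vertex 1.485 8.492 0.000
      vertex 1.485 21.508 0.000
      vertex 30.000 15.000 0.000
    endloop
  endfacet
  facet normal 0.0000 0.0000 -1.0000
    outer loop
      vertex 11.662 0.376 0.000
      vertex 1.485 8.492 0.000
      vertex 30.000 15.000 0.000
    endloop
  endfacet
  facet normal 0.0000 0.0000 -1.0000
    outer loop
      vertex 24.352 3.273 0.000
      vertex 11.662 0.376 0.000
      vertex 30.000 15.000 0.000
    endloop
  endfacet
  facet normal 0.0000 0.0000 1.0000
    outer loop
      vertex 30.000 15.000 24.000
      vertex 24.352 26.727 24.000
      vertex 11.662 29.624 24.000
    endloop
  endfacet
  facet normal 0.0000 0.0000 1.0000
    outer loop
      vertex 30.000 15.000 24.000
      vertex 11.662 29.624 24.000
      vertex 1.485 21.508 24.000
    endloop
  endfacet
  facet normal 0.0000 0.0000 1.0000
    outer loop
      vertex 30.000 15.000 24.000
      vertex 1.485 21.508 24.000
      vertex 1.485 8.492 24.000
    endloop
  endfacet
  facet normal 0.0000 0.0000 1.0000
    outer loop
      vertex 30.000 15.000 24.000
      vertex 1.485 8.492 24.000
      vertex 11.662 0.376 24.000
    endloop
  endfacet
  facet normal 0.0000 0.0000 1.0000
    outer loop
      vertex 30.000 15.000 24.000
      vertex 11.662 0.376 24.000
      vertex 24.352 3.273 24.000
    endloop
  endfacet
  facet normal 0.9010 0.4339 0.0000
    outer loop
      vertex 30.000 15.000 0.000
      vertex 24.352 26.727 0.000
      vertex 24.352 26.727 24.000
    endloop
  endfacet
  facet normal 0.9010 0.4339 0.0000
    outer loop
      vertex 30.000 15.000 0.000
      vertex 24.352 26.727 24.000
      vertex 30.000 15.000 24.000
    endloop
  endfacet
  facet normal 0.2226 0.9749 0.0000
    outer loop
      vertex 24.352 26.727 0.000
      vertex 11.662 29.624 0.000
      vertex 11.662 29.624 24.000
    endloop
  endfacet
  facet normal 0.2226 0.9749 0.0000
    outer loop
      vertex 24.352 26.727 0.000
      vertex 11.662 29.624 24.000
      vertex 24.352 26.727 24.000
    endloop
  endfacet
  facet normal -0.6235 0.7818 0.0000
    outer loop
      vertex 11.662 29.624 0.000
      vertex 1.485 21.508 0.000
      vertex 1.485 21.508 24.000
    endloop
  endfacet
  facet normal -0.6235 0.7818 0.0000
    outer loop
      vertex 11.662 29.624 0.000
      vertex 1.485 21.508 24.000
      vertex 11.662 29.624 24.000
    endloop
  endfacet
  facet normal -1.0000 0.0000 0.0000
    outer loop
      vertex 1.485 21.508 0.000
      vertex 1.485 8.492 0.000
      vertex 1.485 8.492 24.000
    endloop
  endfacet
  facet normal -1.0000 0.0000 0.0000
    outer loop
      vertex 1.485 21.508 0.000
      vertex 1.485 8.492 24.000
      vertex 1.485 21.508 24.000
    endloop
  endfacet
  facet normal -0.6235 -0.7818 0.0000
    outer loop
      vertex 1.485 8.492 0.000
      vertex 11.662 0.376 0.000
      vertex 11.662 0.376 24.000
    endloop
  endfacet
  facet normal -0.6235 -0.7818 0.0000
    outer loop
      vertex 1.485 8.492 0.000
      vertex 11.662 0.376 24.000
      vertex 1.485 8.492 24.000
    endloop
  endfacet
  facet normal 0.2226 -0.9749 0.0000
    outer loop
      vertex 11.662 0.376 0.000
      vertex 24.352 3.273 0.000
      vertex 24.352 3.273 24.000
    endloop
  endfacet
  facet normal 0.2226 -0.9749 0.0000
    outer loop
      vertex 11.662 0.376 0.000
      vertex 24.352 3.273 24.000
      vertex 11.662 0.376 24.000
    endloop
  endfacet
  facet normal 0.9010 -0.4339 0.0000
    outer loop
      vertex 24.352 3.273 0.000
      vertex 30.000 15.000 0.000
      vertex 30.000 15.000 24.000
    endloop
  endfacet
  facet normal 0.9010 -0.4339 0.0000
    outer loop
      vertex 24.352 3.273 0.000
      vertex 30.000 15.000 24.000
      vertex 24.352 3.273 24.000
    endloop
  endfacet
endsolid part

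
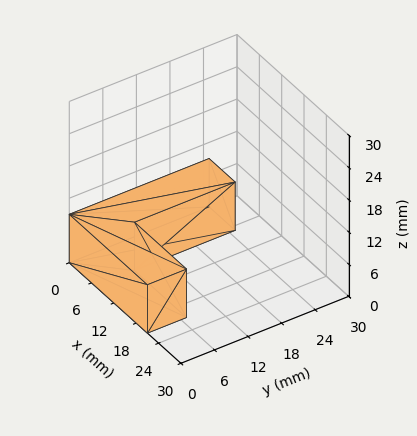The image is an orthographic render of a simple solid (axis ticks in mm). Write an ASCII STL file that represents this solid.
Reading the render: the shape is an L-shaped prism: outer 21 × 25 mm, arm thicknesses ≈ 7 mm (horizontal) and 7 mm (vertical), extruded 9 mm in z (dimensions read to the nearest mm from the axis ticks). For the STL, each face is triangulated and given an outward normal.

solid part
  facet normal 0.0000 0.0000 -1.0000
    outer loop
      vertex 21.00 7.00 0.00
      vertex 21.00 0.00 0.00
      vertex 0.00 0.00 0.00
    endloop
  endfacet
  facet normal 0.0000 0.0000 -1.0000
    outer loop
      vertex 7.00 7.00 0.00
      vertex 21.00 7.00 0.00
      vertex 0.00 0.00 0.00
    endloop
  endfacet
  facet normal 0.0000 0.0000 -1.0000
    outer loop
      vertex 7.00 25.00 0.00
      vertex 7.00 7.00 0.00
      vertex 0.00 0.00 0.00
    endloop
  endfacet
  facet normal 0.0000 0.0000 -1.0000
    outer loop
      vertex 0.00 25.00 0.00
      vertex 7.00 25.00 0.00
      vertex 0.00 0.00 0.00
    endloop
  endfacet
  facet normal 0.0000 0.0000 1.0000
    outer loop
      vertex 0.00 0.00 9.00
      vertex 21.00 0.00 9.00
      vertex 21.00 7.00 9.00
    endloop
  endfacet
  facet normal 0.0000 0.0000 1.0000
    outer loop
      vertex 0.00 0.00 9.00
      vertex 21.00 7.00 9.00
      vertex 7.00 7.00 9.00
    endloop
  endfacet
  facet normal 0.0000 0.0000 1.0000
    outer loop
      vertex 0.00 0.00 9.00
      vertex 7.00 7.00 9.00
      vertex 7.00 25.00 9.00
    endloop
  endfacet
  facet normal 0.0000 0.0000 1.0000
    outer loop
      vertex 0.00 0.00 9.00
      vertex 7.00 25.00 9.00
      vertex 0.00 25.00 9.00
    endloop
  endfacet
  facet normal 0.0000 -1.0000 0.0000
    outer loop
      vertex 0.00 0.00 0.00
      vertex 21.00 0.00 0.00
      vertex 21.00 0.00 9.00
    endloop
  endfacet
  facet normal 0.0000 -1.0000 0.0000
    outer loop
      vertex 0.00 0.00 0.00
      vertex 21.00 0.00 9.00
      vertex 0.00 0.00 9.00
    endloop
  endfacet
  facet normal 1.0000 0.0000 0.0000
    outer loop
      vertex 21.00 0.00 0.00
      vertex 21.00 7.00 0.00
      vertex 21.00 7.00 9.00
    endloop
  endfacet
  facet normal 1.0000 0.0000 0.0000
    outer loop
      vertex 21.00 0.00 0.00
      vertex 21.00 7.00 9.00
      vertex 21.00 0.00 9.00
    endloop
  endfacet
  facet normal 0.0000 1.0000 0.0000
    outer loop
      vertex 21.00 7.00 0.00
      vertex 7.00 7.00 0.00
      vertex 7.00 7.00 9.00
    endloop
  endfacet
  facet normal 0.0000 1.0000 0.0000
    outer loop
      vertex 21.00 7.00 0.00
      vertex 7.00 7.00 9.00
      vertex 21.00 7.00 9.00
    endloop
  endfacet
  facet normal 1.0000 0.0000 0.0000
    outer loop
      vertex 7.00 7.00 0.00
      vertex 7.00 25.00 0.00
      vertex 7.00 25.00 9.00
    endloop
  endfacet
  facet normal 1.0000 0.0000 0.0000
    outer loop
      vertex 7.00 7.00 0.00
      vertex 7.00 25.00 9.00
      vertex 7.00 7.00 9.00
    endloop
  endfacet
  facet normal 0.0000 1.0000 0.0000
    outer loop
      vertex 7.00 25.00 0.00
      vertex 0.00 25.00 0.00
      vertex 0.00 25.00 9.00
    endloop
  endfacet
  facet normal 0.0000 1.0000 0.0000
    outer loop
      vertex 7.00 25.00 0.00
      vertex 0.00 25.00 9.00
      vertex 7.00 25.00 9.00
    endloop
  endfacet
  facet normal -1.0000 0.0000 0.0000
    outer loop
      vertex 0.00 25.00 0.00
      vertex 0.00 0.00 0.00
      vertex 0.00 0.00 9.00
    endloop
  endfacet
  facet normal -1.0000 0.0000 0.0000
    outer loop
      vertex 0.00 25.00 0.00
      vertex 0.00 0.00 9.00
      vertex 0.00 25.00 9.00
    endloop
  endfacet
endsolid part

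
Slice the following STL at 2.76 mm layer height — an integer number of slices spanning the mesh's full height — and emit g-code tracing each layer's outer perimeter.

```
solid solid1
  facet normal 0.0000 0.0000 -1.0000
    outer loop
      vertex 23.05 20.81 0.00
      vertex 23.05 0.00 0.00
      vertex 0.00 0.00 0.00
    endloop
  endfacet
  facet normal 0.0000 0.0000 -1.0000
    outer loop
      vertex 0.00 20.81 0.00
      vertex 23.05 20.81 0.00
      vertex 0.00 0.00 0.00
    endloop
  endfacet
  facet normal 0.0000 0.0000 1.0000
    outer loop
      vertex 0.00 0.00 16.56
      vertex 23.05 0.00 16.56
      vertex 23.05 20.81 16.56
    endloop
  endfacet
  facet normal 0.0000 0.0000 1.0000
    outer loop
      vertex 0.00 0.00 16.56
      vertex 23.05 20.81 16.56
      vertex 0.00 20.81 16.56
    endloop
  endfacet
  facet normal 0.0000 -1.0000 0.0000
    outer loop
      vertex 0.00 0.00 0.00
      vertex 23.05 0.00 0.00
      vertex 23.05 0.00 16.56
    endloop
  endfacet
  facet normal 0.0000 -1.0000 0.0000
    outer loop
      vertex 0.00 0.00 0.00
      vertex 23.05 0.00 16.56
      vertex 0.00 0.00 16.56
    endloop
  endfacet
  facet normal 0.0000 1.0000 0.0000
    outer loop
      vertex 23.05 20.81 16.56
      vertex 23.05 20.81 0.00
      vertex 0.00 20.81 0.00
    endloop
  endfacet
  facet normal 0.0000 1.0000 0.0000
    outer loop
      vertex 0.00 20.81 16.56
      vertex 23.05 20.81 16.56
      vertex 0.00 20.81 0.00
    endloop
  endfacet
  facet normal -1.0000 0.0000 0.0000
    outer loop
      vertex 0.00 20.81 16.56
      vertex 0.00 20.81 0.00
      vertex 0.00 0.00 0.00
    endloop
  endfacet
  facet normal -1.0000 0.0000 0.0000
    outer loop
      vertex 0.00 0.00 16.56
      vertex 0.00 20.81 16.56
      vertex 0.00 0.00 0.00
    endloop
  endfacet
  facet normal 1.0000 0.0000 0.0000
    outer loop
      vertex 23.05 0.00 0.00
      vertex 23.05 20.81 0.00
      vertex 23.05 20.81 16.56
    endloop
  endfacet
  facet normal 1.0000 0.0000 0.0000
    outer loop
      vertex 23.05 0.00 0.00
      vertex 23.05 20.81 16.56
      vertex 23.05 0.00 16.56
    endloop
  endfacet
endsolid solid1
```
; perimeter-only toolpath
G21 ; units = mm
G90 ; absolute positioning
G28 ; home
; layer 1
G0 Z2.76
G0 X0.00 Y0.00
G1 X23.05 Y0.00
G1 X23.05 Y20.81
G1 X0.00 Y20.81
G1 X0.00 Y0.00
; layer 2
G0 Z5.52
G0 X0.00 Y0.00
G1 X23.05 Y0.00
G1 X23.05 Y20.81
G1 X0.00 Y20.81
G1 X0.00 Y0.00
; layer 3
G0 Z8.28
G0 X0.00 Y0.00
G1 X23.05 Y0.00
G1 X23.05 Y20.81
G1 X0.00 Y20.81
G1 X0.00 Y0.00
; layer 4
G0 Z11.04
G0 X0.00 Y0.00
G1 X23.05 Y0.00
G1 X23.05 Y20.81
G1 X0.00 Y20.81
G1 X0.00 Y0.00
; layer 5
G0 Z13.80
G0 X0.00 Y0.00
G1 X23.05 Y0.00
G1 X23.05 Y20.81
G1 X0.00 Y20.81
G1 X0.00 Y0.00
; layer 6
G0 Z16.56
G0 X0.00 Y0.00
G1 X23.05 Y0.00
G1 X23.05 Y20.81
G1 X0.00 Y20.81
G1 X0.00 Y0.00
M2 ; end

The solid is a rectangular box, roughly 23.1 × 20.8 mm footprint and 16.6 mm tall. Slicing at Δz = 2.76 mm — 6 equal slices spanning the solid's height, so layer i sits at z = i·h/6 — gives 6 non-empty perimeters. Each is a 4-segment closed polygon; G0 lifts to the layer z and rapids to the start vertex, then G1 traces the edges.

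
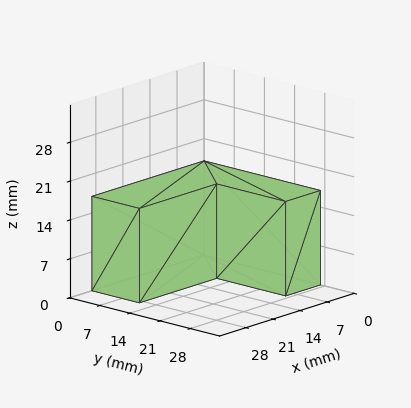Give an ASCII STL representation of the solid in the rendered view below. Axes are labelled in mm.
Reading the render: the shape is an L-shaped prism: outer 29 × 27 mm, arm thicknesses ≈ 11 mm (horizontal) and 9 mm (vertical), extruded 17 mm in z (dimensions read to the nearest mm from the axis ticks). For the STL, each face is triangulated and given an outward normal.

solid part
  facet normal 0.0000 0.0000 -1.0000
    outer loop
      vertex 29.000 11.000 0.000
      vertex 29.000 0.000 0.000
      vertex 0.000 0.000 0.000
    endloop
  endfacet
  facet normal 0.0000 0.0000 -1.0000
    outer loop
      vertex 9.000 11.000 0.000
      vertex 29.000 11.000 0.000
      vertex 0.000 0.000 0.000
    endloop
  endfacet
  facet normal 0.0000 0.0000 -1.0000
    outer loop
      vertex 9.000 27.000 0.000
      vertex 9.000 11.000 0.000
      vertex 0.000 0.000 0.000
    endloop
  endfacet
  facet normal 0.0000 0.0000 -1.0000
    outer loop
      vertex 0.000 27.000 0.000
      vertex 9.000 27.000 0.000
      vertex 0.000 0.000 0.000
    endloop
  endfacet
  facet normal 0.0000 0.0000 1.0000
    outer loop
      vertex 0.000 0.000 17.000
      vertex 29.000 0.000 17.000
      vertex 29.000 11.000 17.000
    endloop
  endfacet
  facet normal 0.0000 0.0000 1.0000
    outer loop
      vertex 0.000 0.000 17.000
      vertex 29.000 11.000 17.000
      vertex 9.000 11.000 17.000
    endloop
  endfacet
  facet normal 0.0000 0.0000 1.0000
    outer loop
      vertex 0.000 0.000 17.000
      vertex 9.000 11.000 17.000
      vertex 9.000 27.000 17.000
    endloop
  endfacet
  facet normal 0.0000 0.0000 1.0000
    outer loop
      vertex 0.000 0.000 17.000
      vertex 9.000 27.000 17.000
      vertex 0.000 27.000 17.000
    endloop
  endfacet
  facet normal 0.0000 -1.0000 0.0000
    outer loop
      vertex 0.000 0.000 0.000
      vertex 29.000 0.000 0.000
      vertex 29.000 0.000 17.000
    endloop
  endfacet
  facet normal 0.0000 -1.0000 0.0000
    outer loop
      vertex 0.000 0.000 0.000
      vertex 29.000 0.000 17.000
      vertex 0.000 0.000 17.000
    endloop
  endfacet
  facet normal 1.0000 0.0000 0.0000
    outer loop
      vertex 29.000 0.000 0.000
      vertex 29.000 11.000 0.000
      vertex 29.000 11.000 17.000
    endloop
  endfacet
  facet normal 1.0000 0.0000 0.0000
    outer loop
      vertex 29.000 0.000 0.000
      vertex 29.000 11.000 17.000
      vertex 29.000 0.000 17.000
    endloop
  endfacet
  facet normal 0.0000 1.0000 0.0000
    outer loop
      vertex 29.000 11.000 0.000
      vertex 9.000 11.000 0.000
      vertex 9.000 11.000 17.000
    endloop
  endfacet
  facet normal 0.0000 1.0000 0.0000
    outer loop
      vertex 29.000 11.000 0.000
      vertex 9.000 11.000 17.000
      vertex 29.000 11.000 17.000
    endloop
  endfacet
  facet normal 1.0000 0.0000 0.0000
    outer loop
      vertex 9.000 11.000 0.000
      vertex 9.000 27.000 0.000
      vertex 9.000 27.000 17.000
    endloop
  endfacet
  facet normal 1.0000 0.0000 0.0000
    outer loop
      vertex 9.000 11.000 0.000
      vertex 9.000 27.000 17.000
      vertex 9.000 11.000 17.000
    endloop
  endfacet
  facet normal 0.0000 1.0000 0.0000
    outer loop
      vertex 9.000 27.000 0.000
      vertex 0.000 27.000 0.000
      vertex 0.000 27.000 17.000
    endloop
  endfacet
  facet normal 0.0000 1.0000 0.0000
    outer loop
      vertex 9.000 27.000 0.000
      vertex 0.000 27.000 17.000
      vertex 9.000 27.000 17.000
    endloop
  endfacet
  facet normal -1.0000 0.0000 0.0000
    outer loop
      vertex 0.000 27.000 0.000
      vertex 0.000 0.000 0.000
      vertex 0.000 0.000 17.000
    endloop
  endfacet
  facet normal -1.0000 0.0000 0.0000
    outer loop
      vertex 0.000 27.000 0.000
      vertex 0.000 0.000 17.000
      vertex 0.000 27.000 17.000
    endloop
  endfacet
endsolid part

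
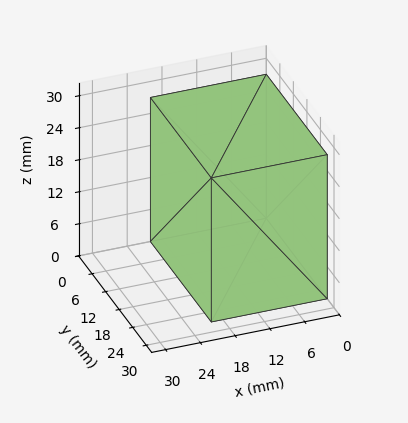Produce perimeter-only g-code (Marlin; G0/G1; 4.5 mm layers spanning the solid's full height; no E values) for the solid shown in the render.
Reading the render: the shape is a rectangular box, roughly 20 × 27 mm footprint and 27 mm tall (dimensions read to the nearest mm from the axis ticks). For the g-code, the solid's height is divided into equal slices at the stated Δz and each level perimeter traced with G1 moves after a G0 lift.

; perimeter-only toolpath
G21 ; units = mm
G90 ; absolute positioning
G28 ; home
; layer 1
G0 Z4.5
G0 X0.0 Y0.0
G1 X20.0 Y0.0
G1 X20.0 Y27.0
G1 X0.0 Y27.0
G1 X0.0 Y0.0
; layer 2
G0 Z9.0
G0 X0.0 Y0.0
G1 X20.0 Y0.0
G1 X20.0 Y27.0
G1 X0.0 Y27.0
G1 X0.0 Y0.0
; layer 3
G0 Z13.5
G0 X0.0 Y0.0
G1 X20.0 Y0.0
G1 X20.0 Y27.0
G1 X0.0 Y27.0
G1 X0.0 Y0.0
; layer 4
G0 Z18.0
G0 X0.0 Y0.0
G1 X20.0 Y0.0
G1 X20.0 Y27.0
G1 X0.0 Y27.0
G1 X0.0 Y0.0
; layer 5
G0 Z22.5
G0 X0.0 Y0.0
G1 X20.0 Y0.0
G1 X20.0 Y27.0
G1 X0.0 Y27.0
G1 X0.0 Y0.0
; layer 6
G0 Z27.0
G0 X0.0 Y0.0
G1 X20.0 Y0.0
G1 X20.0 Y27.0
G1 X0.0 Y27.0
G1 X0.0 Y0.0
M2 ; end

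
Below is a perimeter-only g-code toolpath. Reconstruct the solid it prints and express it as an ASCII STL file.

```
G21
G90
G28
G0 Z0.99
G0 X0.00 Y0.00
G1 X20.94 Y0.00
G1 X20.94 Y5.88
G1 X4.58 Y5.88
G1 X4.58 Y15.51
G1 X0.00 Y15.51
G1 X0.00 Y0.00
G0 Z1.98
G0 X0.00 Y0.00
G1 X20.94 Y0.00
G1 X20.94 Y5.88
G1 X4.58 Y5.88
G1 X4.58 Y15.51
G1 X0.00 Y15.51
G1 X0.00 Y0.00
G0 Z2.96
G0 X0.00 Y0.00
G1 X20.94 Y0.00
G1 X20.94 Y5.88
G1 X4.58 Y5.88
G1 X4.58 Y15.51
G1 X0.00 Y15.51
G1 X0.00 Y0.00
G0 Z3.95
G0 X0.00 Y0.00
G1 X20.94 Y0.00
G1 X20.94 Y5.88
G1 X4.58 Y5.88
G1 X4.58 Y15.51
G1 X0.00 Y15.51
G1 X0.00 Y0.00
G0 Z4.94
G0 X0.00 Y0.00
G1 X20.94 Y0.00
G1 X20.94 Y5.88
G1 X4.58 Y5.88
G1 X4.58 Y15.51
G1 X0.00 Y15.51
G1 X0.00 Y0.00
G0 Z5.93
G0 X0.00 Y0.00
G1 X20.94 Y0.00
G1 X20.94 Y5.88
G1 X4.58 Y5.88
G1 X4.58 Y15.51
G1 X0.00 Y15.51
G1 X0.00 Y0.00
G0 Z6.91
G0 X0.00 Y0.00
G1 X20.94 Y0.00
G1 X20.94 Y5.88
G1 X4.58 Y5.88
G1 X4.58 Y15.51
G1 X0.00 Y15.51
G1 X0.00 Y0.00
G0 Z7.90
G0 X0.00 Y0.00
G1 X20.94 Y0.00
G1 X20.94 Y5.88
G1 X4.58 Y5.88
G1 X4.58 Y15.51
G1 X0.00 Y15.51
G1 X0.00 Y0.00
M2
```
solid part
  facet normal 0.0000 0.0000 -1.0000
    outer loop
      vertex 20.94 5.88 0.00
      vertex 20.94 0.00 0.00
      vertex 0.00 0.00 0.00
    endloop
  endfacet
  facet normal 0.0000 0.0000 -1.0000
    outer loop
      vertex 4.58 5.88 0.00
      vertex 20.94 5.88 0.00
      vertex 0.00 0.00 0.00
    endloop
  endfacet
  facet normal 0.0000 0.0000 -1.0000
    outer loop
      vertex 4.58 15.51 0.00
      vertex 4.58 5.88 0.00
      vertex 0.00 0.00 0.00
    endloop
  endfacet
  facet normal 0.0000 0.0000 -1.0000
    outer loop
      vertex 0.00 15.51 0.00
      vertex 4.58 15.51 0.00
      vertex 0.00 0.00 0.00
    endloop
  endfacet
  facet normal 0.0000 0.0000 1.0000
    outer loop
      vertex 0.00 0.00 7.90
      vertex 20.94 0.00 7.90
      vertex 20.94 5.88 7.90
    endloop
  endfacet
  facet normal 0.0000 0.0000 1.0000
    outer loop
      vertex 0.00 0.00 7.90
      vertex 20.94 5.88 7.90
      vertex 4.58 5.88 7.90
    endloop
  endfacet
  facet normal 0.0000 0.0000 1.0000
    outer loop
      vertex 0.00 0.00 7.90
      vertex 4.58 5.88 7.90
      vertex 4.58 15.51 7.90
    endloop
  endfacet
  facet normal 0.0000 0.0000 1.0000
    outer loop
      vertex 0.00 0.00 7.90
      vertex 4.58 15.51 7.90
      vertex 0.00 15.51 7.90
    endloop
  endfacet
  facet normal 0.0000 -1.0000 0.0000
    outer loop
      vertex 0.00 0.00 0.00
      vertex 20.94 0.00 0.00
      vertex 20.94 0.00 7.90
    endloop
  endfacet
  facet normal 0.0000 -1.0000 0.0000
    outer loop
      vertex 0.00 0.00 0.00
      vertex 20.94 0.00 7.90
      vertex 0.00 0.00 7.90
    endloop
  endfacet
  facet normal 1.0000 0.0000 0.0000
    outer loop
      vertex 20.94 0.00 0.00
      vertex 20.94 5.88 0.00
      vertex 20.94 5.88 7.90
    endloop
  endfacet
  facet normal 1.0000 0.0000 0.0000
    outer loop
      vertex 20.94 0.00 0.00
      vertex 20.94 5.88 7.90
      vertex 20.94 0.00 7.90
    endloop
  endfacet
  facet normal 0.0000 1.0000 0.0000
    outer loop
      vertex 20.94 5.88 0.00
      vertex 4.58 5.88 0.00
      vertex 4.58 5.88 7.90
    endloop
  endfacet
  facet normal 0.0000 1.0000 0.0000
    outer loop
      vertex 20.94 5.88 0.00
      vertex 4.58 5.88 7.90
      vertex 20.94 5.88 7.90
    endloop
  endfacet
  facet normal 1.0000 0.0000 0.0000
    outer loop
      vertex 4.58 5.88 0.00
      vertex 4.58 15.51 0.00
      vertex 4.58 15.51 7.90
    endloop
  endfacet
  facet normal 1.0000 0.0000 0.0000
    outer loop
      vertex 4.58 5.88 0.00
      vertex 4.58 15.51 7.90
      vertex 4.58 5.88 7.90
    endloop
  endfacet
  facet normal 0.0000 1.0000 0.0000
    outer loop
      vertex 4.58 15.51 0.00
      vertex 0.00 15.51 0.00
      vertex 0.00 15.51 7.90
    endloop
  endfacet
  facet normal 0.0000 1.0000 0.0000
    outer loop
      vertex 4.58 15.51 0.00
      vertex 0.00 15.51 7.90
      vertex 4.58 15.51 7.90
    endloop
  endfacet
  facet normal -1.0000 0.0000 0.0000
    outer loop
      vertex 0.00 15.51 0.00
      vertex 0.00 0.00 0.00
      vertex 0.00 0.00 7.90
    endloop
  endfacet
  facet normal -1.0000 0.0000 0.0000
    outer loop
      vertex 0.00 15.51 0.00
      vertex 0.00 0.00 7.90
      vertex 0.00 15.51 7.90
    endloop
  endfacet
endsolid part

The G0 Z moves step by Δz≈0.99 mm. Every layer's G1 loop is the same polygon, so the solid is a straight extrusion of it from z=0 to z≈7.9. Closing with flat bottom and top caps and triangulating gives 20 facets — an L-shaped prism: outer 20.9 × 15.5 mm, arm thicknesses ≈ 5.88 mm (horizontal) and 4.58 mm (vertical), extruded 7.9 mm in z.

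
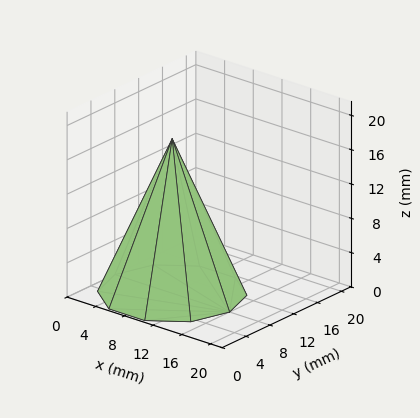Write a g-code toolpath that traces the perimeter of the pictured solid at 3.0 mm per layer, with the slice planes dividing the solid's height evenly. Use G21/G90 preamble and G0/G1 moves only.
Reading the render: the shape is a regular 10-sided pyramid, base circumscribed radius ≈ 8 mm, apex at z ≈ 18 mm (dimensions read to the nearest mm from the axis ticks). For the g-code, the solid's height is divided into equal slices at the stated Δz and each level perimeter traced with G1 moves after a G0 lift.

; perimeter-only toolpath
G21 ; units = mm
G90 ; absolute positioning
G28 ; home
; layer 1
G0 Z3.0
G0 X14.7 Y8.0
G1 X13.4 Y11.9
G1 X10.1 Y14.3
G1 X5.9 Y14.3
G1 X2.6 Y11.9
G1 X1.3 Y8.0
G1 X2.6 Y4.1
G1 X5.9 Y1.7
G1 X10.1 Y1.7
G1 X13.4 Y4.1
G1 X14.7 Y8.0
; layer 2
G0 Z6.0
G0 X13.3 Y8.0
G1 X12.3 Y11.1
G1 X9.7 Y13.1
G1 X6.3 Y13.1
G1 X3.7 Y11.1
G1 X2.7 Y8.0
G1 X3.7 Y4.9
G1 X6.3 Y2.9
G1 X9.7 Y2.9
G1 X12.3 Y4.9
G1 X13.3 Y8.0
; layer 3
G0 Z9.0
G0 X12.0 Y8.0
G1 X11.2 Y10.3
G1 X9.2 Y11.8
G1 X6.8 Y11.8
G1 X4.8 Y10.3
G1 X4.0 Y8.0
G1 X4.8 Y5.7
G1 X6.8 Y4.2
G1 X9.2 Y4.2
G1 X11.2 Y5.7
G1 X12.0 Y8.0
; layer 4
G0 Z12.0
G0 X10.7 Y8.0
G1 X10.2 Y9.6
G1 X8.8 Y10.5
G1 X7.2 Y10.5
G1 X5.8 Y9.6
G1 X5.3 Y8.0
G1 X5.8 Y6.4
G1 X7.2 Y5.5
G1 X8.8 Y5.5
G1 X10.2 Y6.4
G1 X10.7 Y8.0
; layer 5
G0 Z15.0
G0 X9.3 Y8.0
G1 X9.1 Y8.8
G1 X8.4 Y9.3
G1 X7.6 Y9.3
G1 X6.9 Y8.8
G1 X6.7 Y8.0
G1 X6.9 Y7.2
G1 X7.6 Y6.7
G1 X8.4 Y6.7
G1 X9.1 Y7.2
G1 X9.3 Y8.0
M2 ; end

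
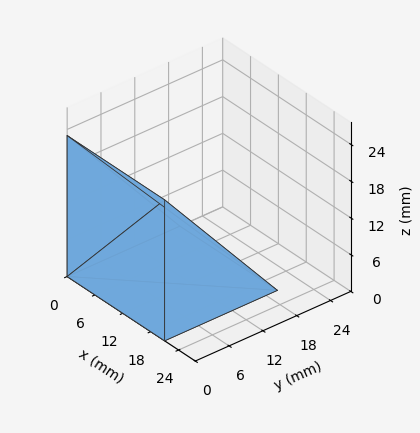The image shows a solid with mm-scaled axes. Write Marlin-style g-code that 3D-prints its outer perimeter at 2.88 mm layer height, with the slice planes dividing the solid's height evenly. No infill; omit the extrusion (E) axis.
Reading the render: the shape is a wedge (ramp): 21 × 20 mm base, rising to 23 mm along the y=0 edge and sloping linearly to z=0 at y=20 (dimensions read to the nearest mm from the axis ticks). For the g-code, the solid's height is divided into equal slices at the stated Δz and each level perimeter traced with G1 moves after a G0 lift.

; perimeter-only toolpath
G21 ; units = mm
G90 ; absolute positioning
G28 ; home
; layer 1
G0 Z2.88
G0 X0.00 Y0.00
G1 X21.00 Y0.00
G1 X21.00 Y17.50
G1 X0.00 Y17.50
G1 X0.00 Y0.00
; layer 2
G0 Z5.75
G0 X0.00 Y0.00
G1 X21.00 Y0.00
G1 X21.00 Y15.00
G1 X0.00 Y15.00
G1 X0.00 Y0.00
; layer 3
G0 Z8.62
G0 X0.00 Y0.00
G1 X21.00 Y0.00
G1 X21.00 Y12.50
G1 X0.00 Y12.50
G1 X0.00 Y0.00
; layer 4
G0 Z11.50
G0 X0.00 Y0.00
G1 X21.00 Y0.00
G1 X21.00 Y10.00
G1 X0.00 Y10.00
G1 X0.00 Y0.00
; layer 5
G0 Z14.38
G0 X0.00 Y0.00
G1 X21.00 Y0.00
G1 X21.00 Y7.50
G1 X0.00 Y7.50
G1 X0.00 Y0.00
; layer 6
G0 Z17.25
G0 X0.00 Y0.00
G1 X21.00 Y0.00
G1 X21.00 Y5.00
G1 X0.00 Y5.00
G1 X0.00 Y0.00
; layer 7
G0 Z20.12
G0 X0.00 Y0.00
G1 X21.00 Y0.00
G1 X21.00 Y2.50
G1 X0.00 Y2.50
G1 X0.00 Y0.00
M2 ; end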